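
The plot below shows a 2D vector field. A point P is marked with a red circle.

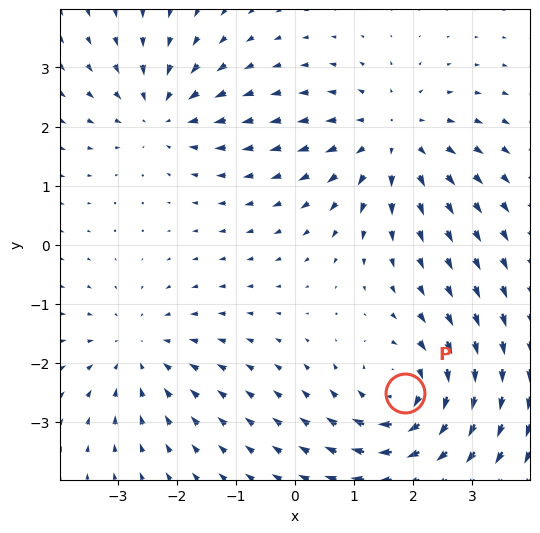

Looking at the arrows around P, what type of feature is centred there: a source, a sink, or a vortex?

At P (1.9, -2.5) the arrows circulate clockwise. Divergence ≈0, curl about -5 — near-zero divergence with nonzero curl is a vortex.

vortex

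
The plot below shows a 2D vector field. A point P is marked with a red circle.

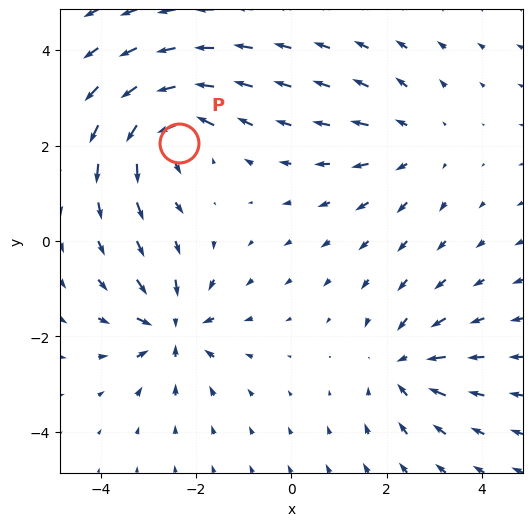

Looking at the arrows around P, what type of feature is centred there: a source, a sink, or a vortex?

At P (-2.4, 2.1) the arrows circulate counterclockwise. Divergence ≈0, curl about +6 — near-zero divergence with nonzero curl is a vortex.

vortex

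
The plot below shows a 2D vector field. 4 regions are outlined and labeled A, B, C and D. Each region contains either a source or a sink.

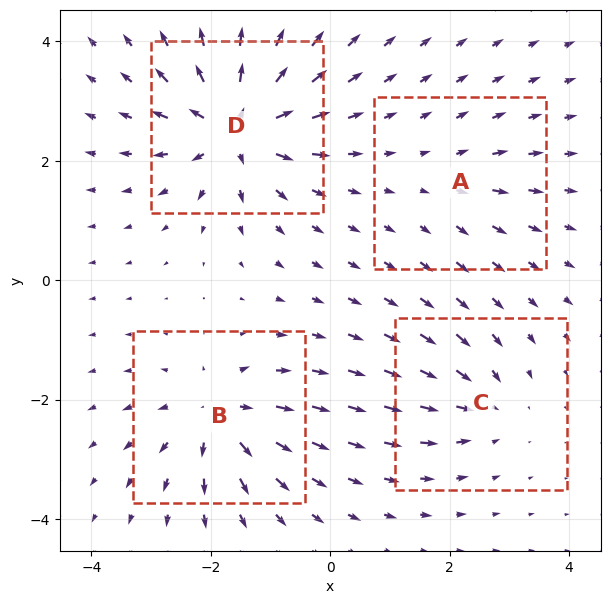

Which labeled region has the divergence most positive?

D

Divergence at each region's feature centre — A: about +3, B: about +6, C: about -4, D: about +9. Region D is most positive.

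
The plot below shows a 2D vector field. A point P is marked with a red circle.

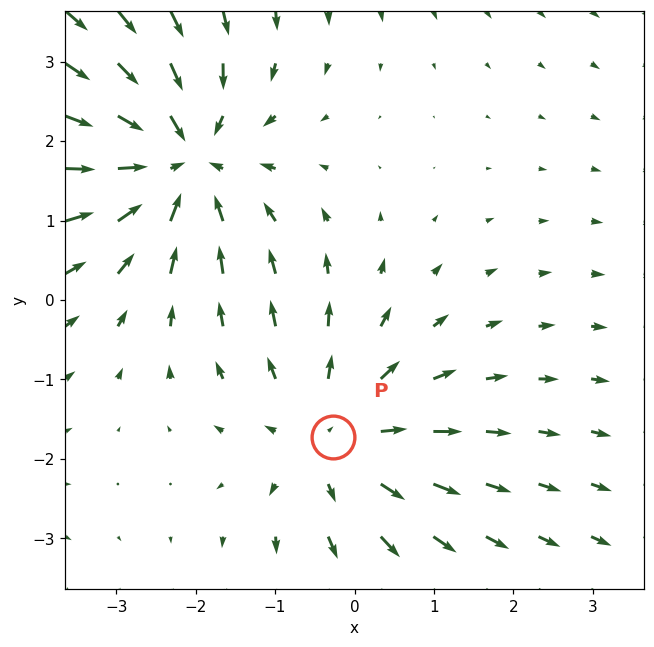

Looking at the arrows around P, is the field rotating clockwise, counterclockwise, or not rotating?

not rotating

Near P at (-0.3, -1.7) the arrows show no circulation. The curl there is ≈0.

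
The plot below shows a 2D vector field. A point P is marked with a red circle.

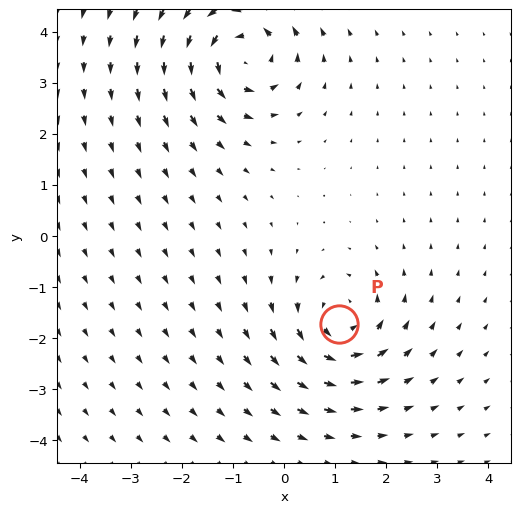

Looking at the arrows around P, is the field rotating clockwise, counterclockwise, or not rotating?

counterclockwise

Near P at (1.1, -1.7) the arrows circulate counterclockwise. The curl (z-component) there is about +4; positive curl means counterclockwise rotation.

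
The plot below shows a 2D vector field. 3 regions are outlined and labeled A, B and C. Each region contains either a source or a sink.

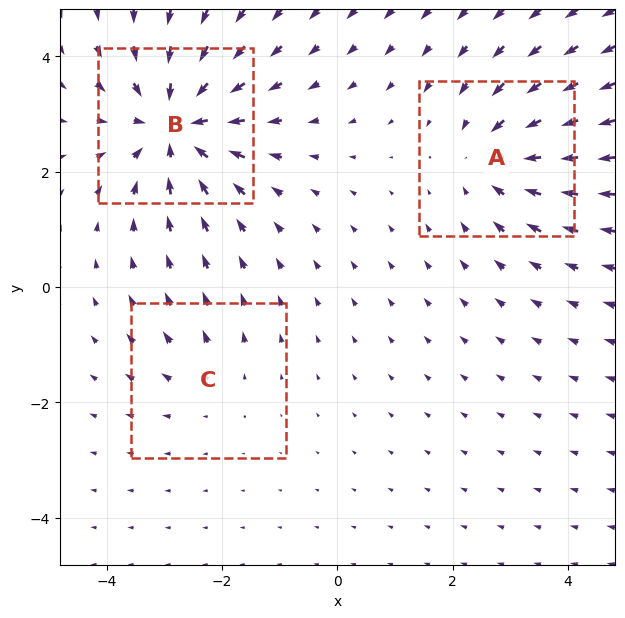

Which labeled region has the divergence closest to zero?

Divergence at each region's feature centre — A: about -3, B: about -5, C: about +2. Region C is closest to zero.

C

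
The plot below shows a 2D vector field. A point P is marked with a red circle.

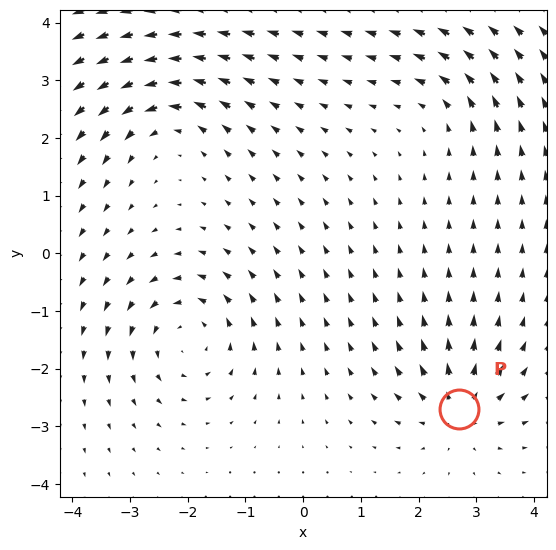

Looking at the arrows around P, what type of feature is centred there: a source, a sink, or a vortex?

source

At P (2.7, -2.7) the arrows spread outward. Divergence about +5, curl ≈0 — positive divergence with near-zero curl is a source.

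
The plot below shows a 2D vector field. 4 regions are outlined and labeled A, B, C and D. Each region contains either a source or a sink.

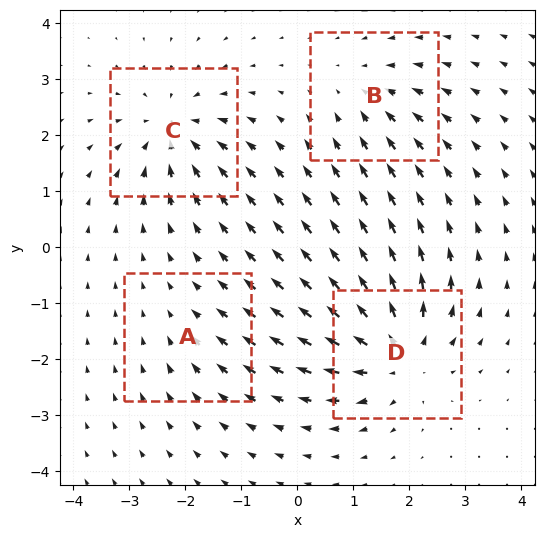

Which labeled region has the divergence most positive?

Divergence at each region's feature centre — A: about -2, B: about -4, C: about -6, D: about +7. Region D is most positive.

D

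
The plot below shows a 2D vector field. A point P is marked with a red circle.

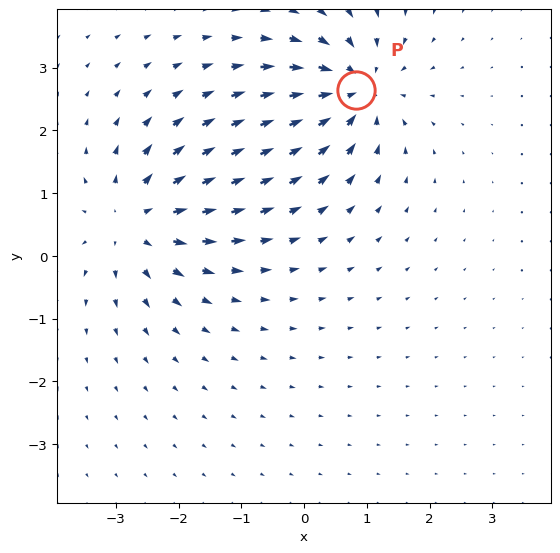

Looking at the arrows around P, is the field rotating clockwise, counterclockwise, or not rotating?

not rotating

Near P at (0.8, 2.6) the arrows show no circulation. The curl there is ≈0.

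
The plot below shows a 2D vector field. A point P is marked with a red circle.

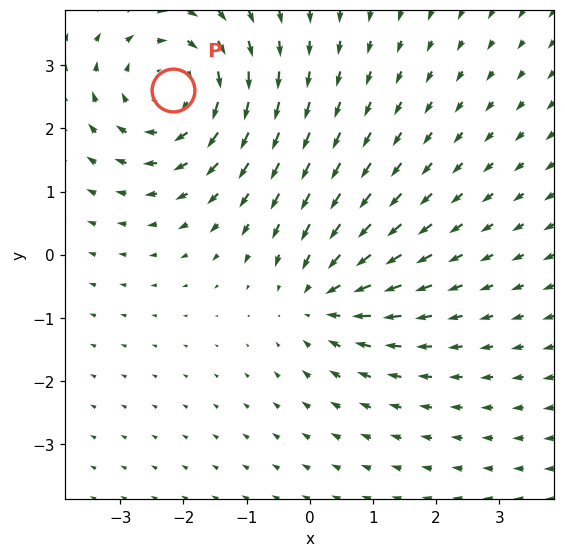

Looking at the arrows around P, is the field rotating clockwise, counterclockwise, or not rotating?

clockwise

Near P at (-2.2, 2.6) the arrows circulate clockwise. The curl (z-component) there is about -4; negative curl means clockwise rotation.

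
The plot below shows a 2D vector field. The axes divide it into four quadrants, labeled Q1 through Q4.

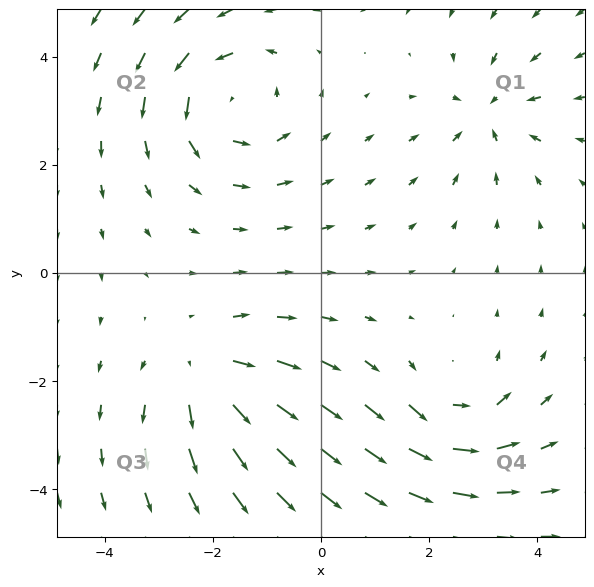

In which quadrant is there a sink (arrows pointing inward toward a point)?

The sink sits at approximately (3.1, 2.9), which lies in quadrant Q1. The divergence there is about -4, negative as expected for a sink.

Q1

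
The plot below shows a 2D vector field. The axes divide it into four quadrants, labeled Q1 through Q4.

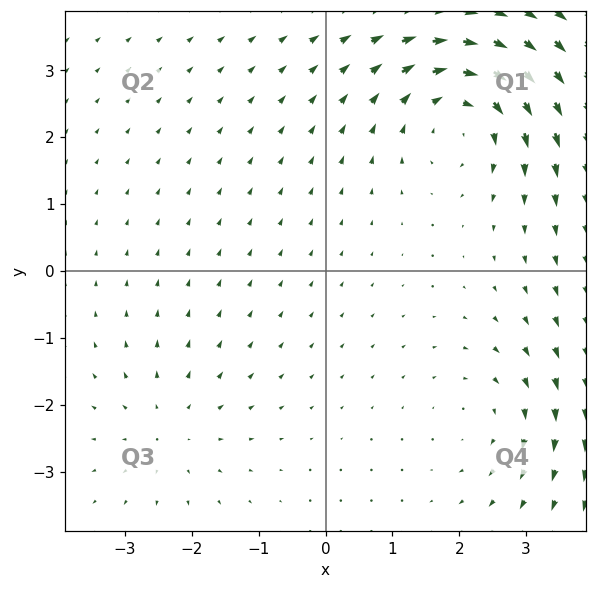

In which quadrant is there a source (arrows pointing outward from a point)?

The source sits at approximately (-2.3, -2.4), which lies in quadrant Q3. The divergence there is about +2, positive as expected for a source.

Q3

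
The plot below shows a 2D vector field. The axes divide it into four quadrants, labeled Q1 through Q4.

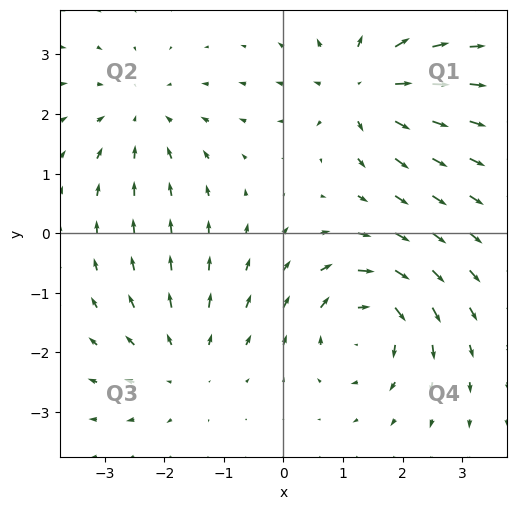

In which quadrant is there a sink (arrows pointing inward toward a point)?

The sink sits at approximately (-2.4, 2.0), which lies in quadrant Q2. The divergence there is about -4, negative as expected for a sink.

Q2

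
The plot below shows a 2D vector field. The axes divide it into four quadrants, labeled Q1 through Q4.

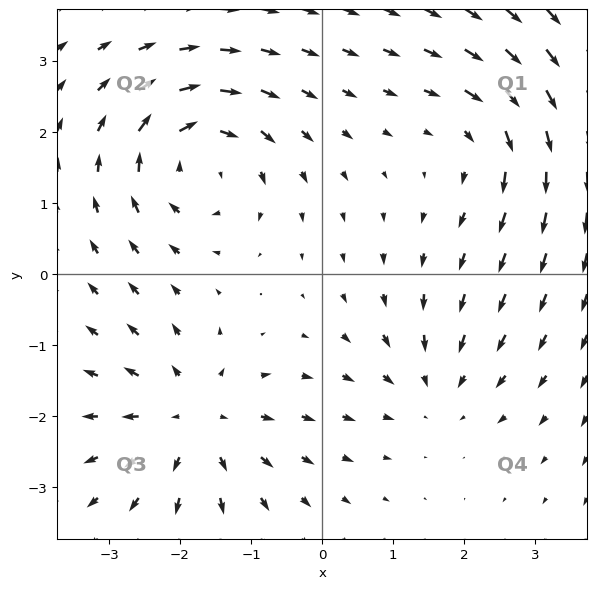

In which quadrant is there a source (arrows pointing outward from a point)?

Q3

The source sits at approximately (-1.8, -2.1), which lies in quadrant Q3. The divergence there is about +5, positive as expected for a source.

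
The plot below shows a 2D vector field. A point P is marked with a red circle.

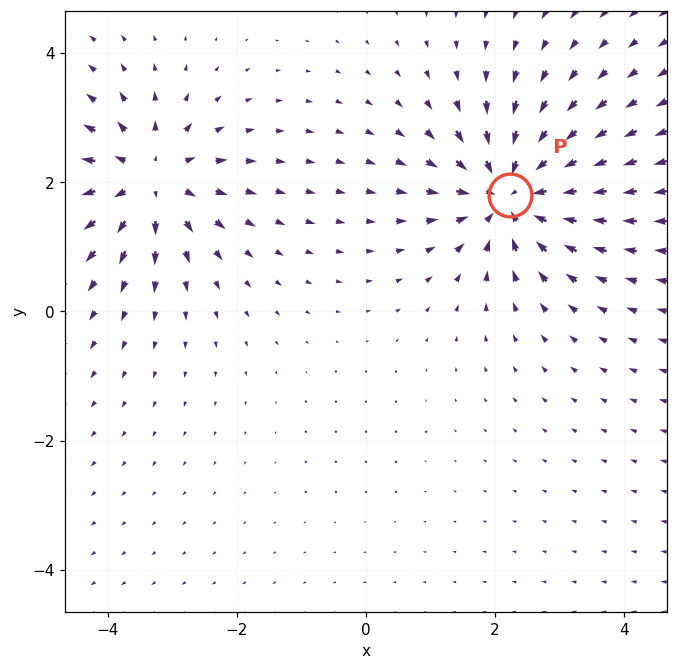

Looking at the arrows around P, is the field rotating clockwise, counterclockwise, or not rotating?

Near P at (2.2, 1.8) the arrows show no circulation. The curl there is ≈0.

not rotating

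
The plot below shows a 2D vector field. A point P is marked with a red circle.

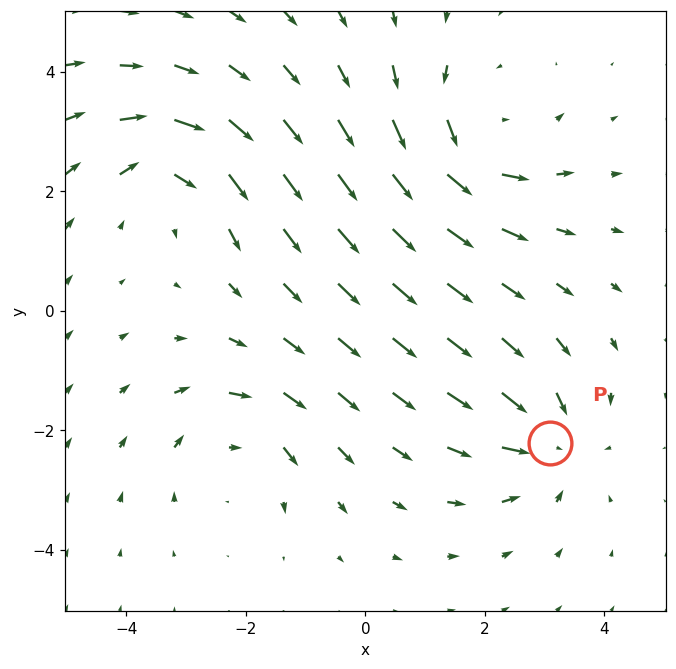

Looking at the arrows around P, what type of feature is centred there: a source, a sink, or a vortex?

At P (3.1, -2.2) the arrows converge inward. Divergence about -4, curl ≈0 — negative divergence with near-zero curl is a sink.

sink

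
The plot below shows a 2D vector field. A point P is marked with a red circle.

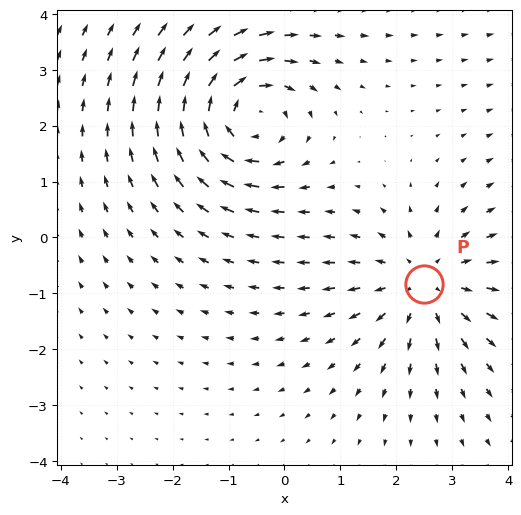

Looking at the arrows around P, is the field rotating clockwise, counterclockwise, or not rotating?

Near P at (2.5, -0.8) the arrows show no circulation. The curl there is ≈0.

not rotating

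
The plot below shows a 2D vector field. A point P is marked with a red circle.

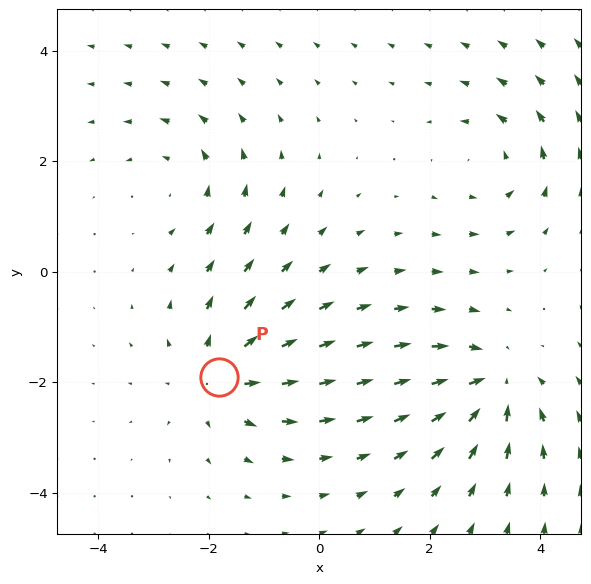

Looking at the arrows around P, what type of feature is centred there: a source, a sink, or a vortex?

source

At P (-1.8, -1.9) the arrows spread outward. Divergence about +5, curl ≈0 — positive divergence with near-zero curl is a source.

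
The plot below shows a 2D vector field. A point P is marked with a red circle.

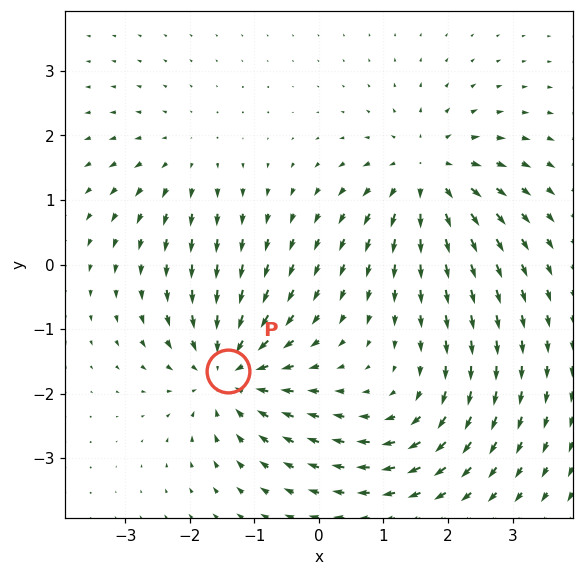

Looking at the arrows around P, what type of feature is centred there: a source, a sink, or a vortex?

sink

At P (-1.4, -1.7) the arrows converge inward. Divergence about -6, curl ≈0 — negative divergence with near-zero curl is a sink.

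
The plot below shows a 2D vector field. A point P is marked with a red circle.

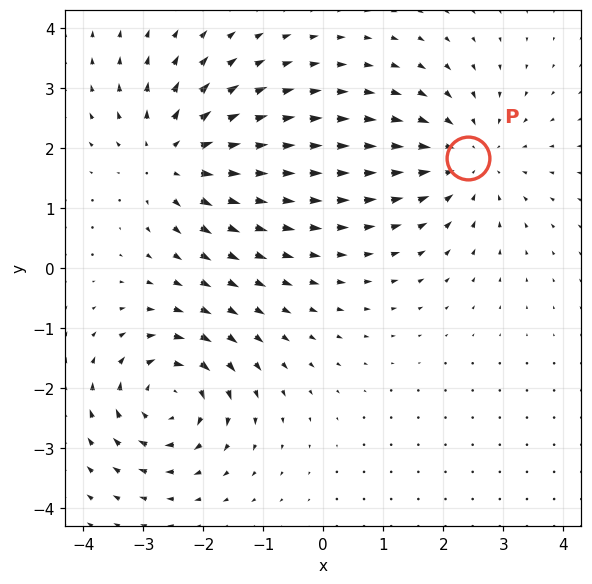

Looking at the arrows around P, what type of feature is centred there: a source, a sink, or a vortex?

At P (2.4, 1.8) the arrows converge inward. Divergence about -4, curl ≈0 — negative divergence with near-zero curl is a sink.

sink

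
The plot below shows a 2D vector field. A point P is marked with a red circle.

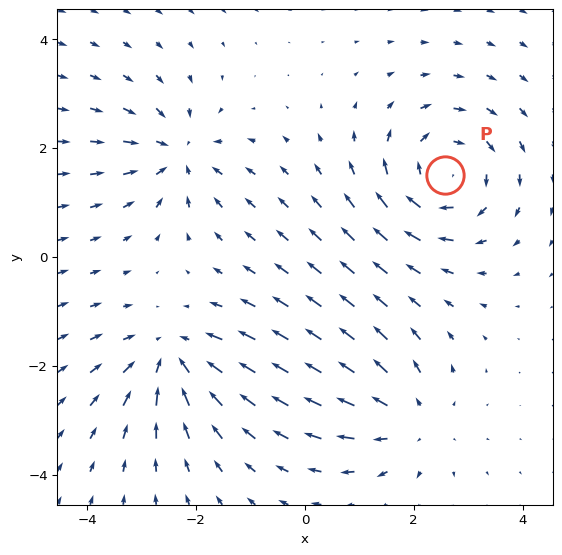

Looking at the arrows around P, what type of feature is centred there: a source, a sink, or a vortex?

vortex

At P (2.6, 1.5) the arrows circulate clockwise. Divergence ≈0, curl about -4 — near-zero divergence with nonzero curl is a vortex.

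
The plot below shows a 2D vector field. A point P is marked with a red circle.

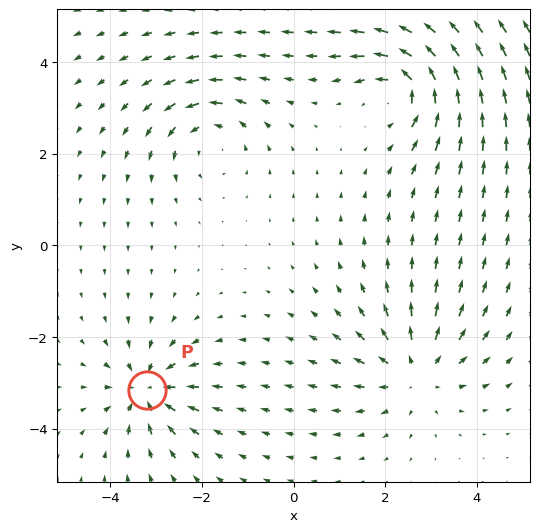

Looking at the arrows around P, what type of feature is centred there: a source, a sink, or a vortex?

sink

At P (-3.2, -3.2) the arrows converge inward. Divergence about -5, curl ≈0 — negative divergence with near-zero curl is a sink.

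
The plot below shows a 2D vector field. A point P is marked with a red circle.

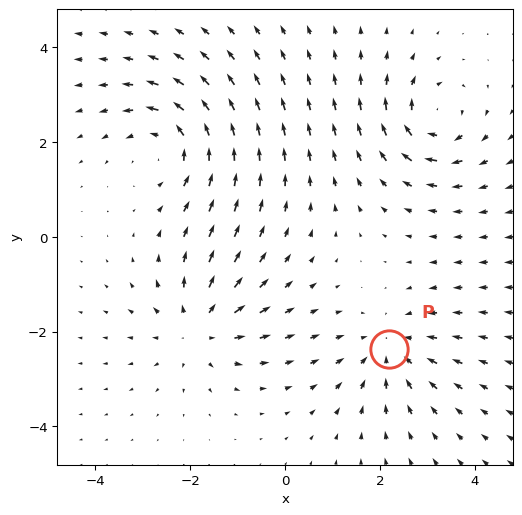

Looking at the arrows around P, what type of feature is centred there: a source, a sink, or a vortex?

sink

At P (2.2, -2.4) the arrows converge inward. Divergence about -4, curl ≈0 — negative divergence with near-zero curl is a sink.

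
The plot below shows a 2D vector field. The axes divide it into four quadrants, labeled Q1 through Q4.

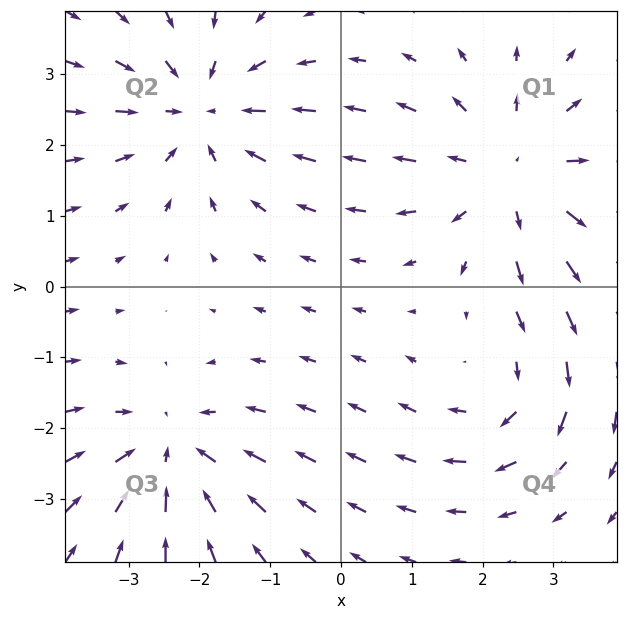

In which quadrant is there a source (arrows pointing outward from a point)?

The source sits at approximately (2.5, 1.6), which lies in quadrant Q1. The divergence there is about +3, positive as expected for a source.

Q1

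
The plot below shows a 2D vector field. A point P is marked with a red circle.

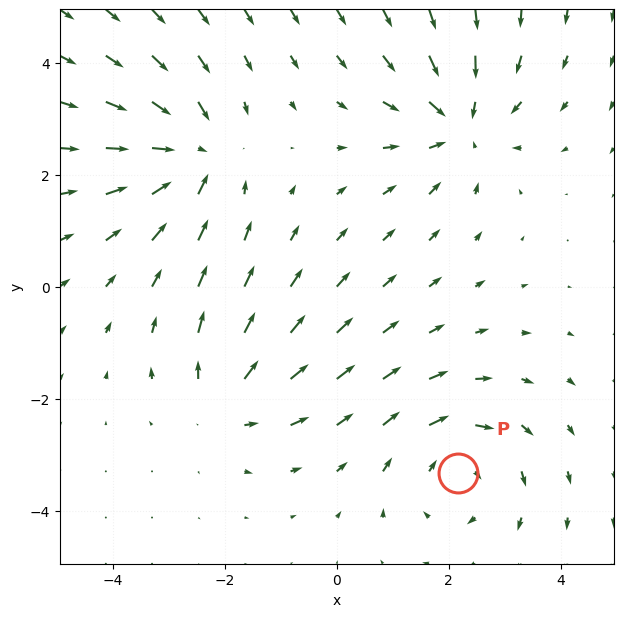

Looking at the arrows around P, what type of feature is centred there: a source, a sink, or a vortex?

At P (2.2, -3.3) the arrows circulate clockwise. Divergence ≈0, curl about -4 — near-zero divergence with nonzero curl is a vortex.

vortex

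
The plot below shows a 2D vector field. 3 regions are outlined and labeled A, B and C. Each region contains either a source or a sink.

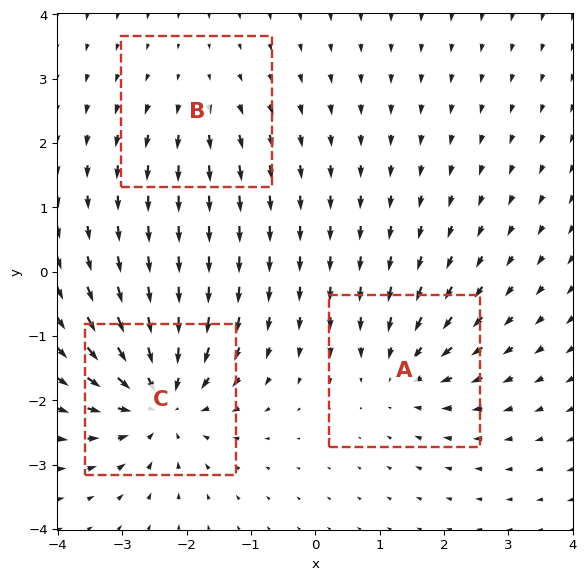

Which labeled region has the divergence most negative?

C

Divergence at each region's feature centre — A: about -3, B: about +2, C: about -5. Region C is most negative.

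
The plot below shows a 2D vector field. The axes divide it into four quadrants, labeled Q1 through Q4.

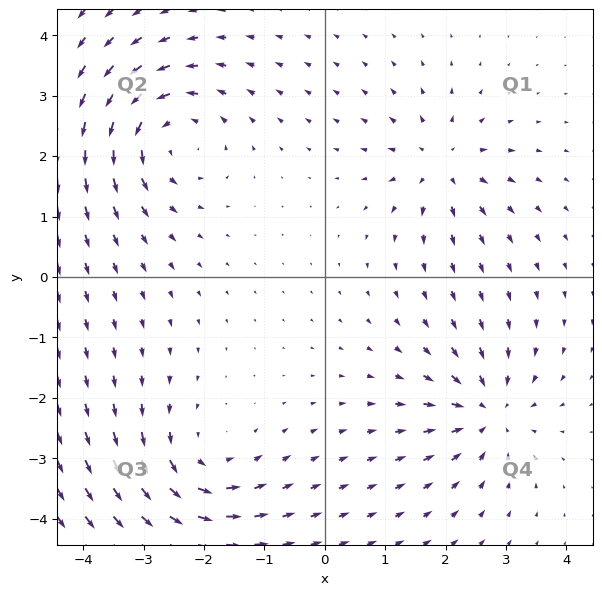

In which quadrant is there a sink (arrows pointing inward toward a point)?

Q4

The sink sits at approximately (2.7, -2.2), which lies in quadrant Q4. The divergence there is about -5, negative as expected for a sink.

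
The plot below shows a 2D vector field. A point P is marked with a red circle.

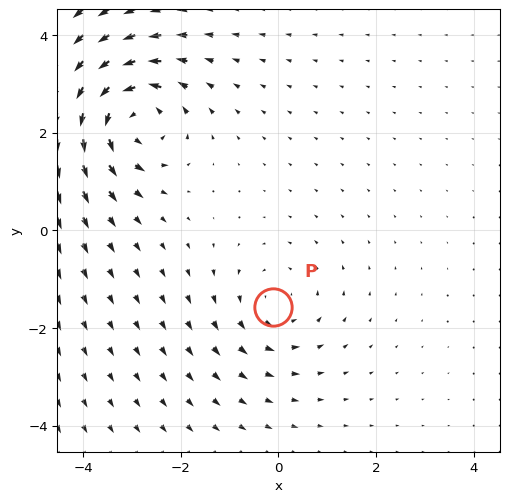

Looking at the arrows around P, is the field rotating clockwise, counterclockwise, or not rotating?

counterclockwise

Near P at (-0.1, -1.6) the arrows circulate counterclockwise. The curl (z-component) there is about +2; positive curl means counterclockwise rotation.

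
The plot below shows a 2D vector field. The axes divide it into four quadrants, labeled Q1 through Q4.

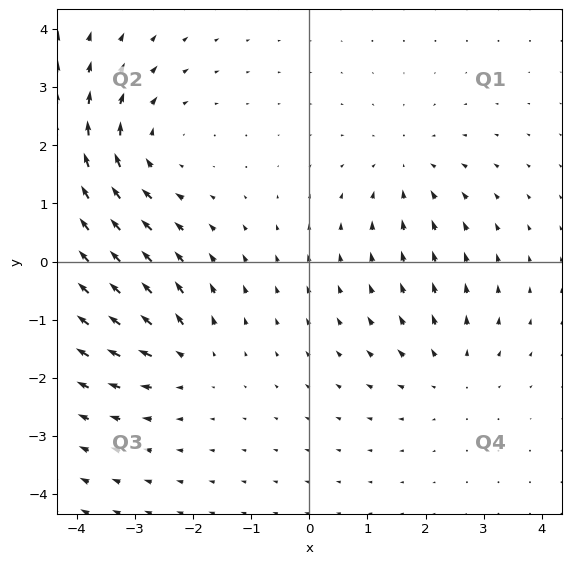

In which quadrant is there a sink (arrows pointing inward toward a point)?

Q1

The sink sits at approximately (1.7, 1.6), which lies in quadrant Q1. The divergence there is about -3, negative as expected for a sink.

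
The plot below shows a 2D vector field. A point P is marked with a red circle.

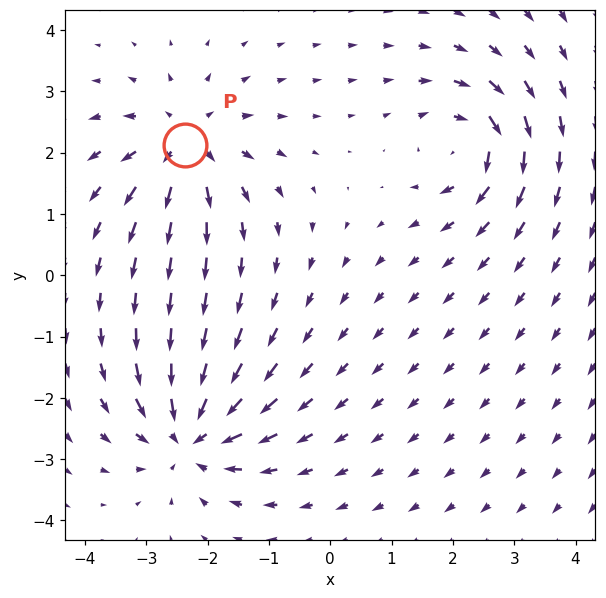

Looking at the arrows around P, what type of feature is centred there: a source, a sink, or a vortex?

source

At P (-2.4, 2.1) the arrows spread outward. Divergence about +5, curl ≈0 — positive divergence with near-zero curl is a source.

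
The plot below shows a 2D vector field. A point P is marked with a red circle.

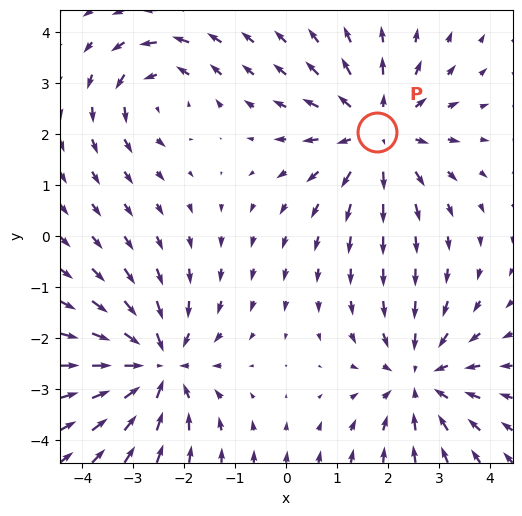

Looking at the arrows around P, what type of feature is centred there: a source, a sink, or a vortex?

source

At P (1.8, 2.1) the arrows spread outward. Divergence about +4, curl ≈0 — positive divergence with near-zero curl is a source.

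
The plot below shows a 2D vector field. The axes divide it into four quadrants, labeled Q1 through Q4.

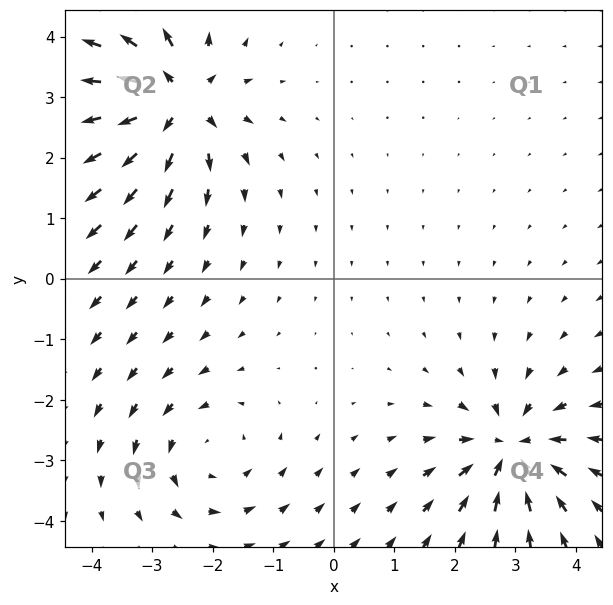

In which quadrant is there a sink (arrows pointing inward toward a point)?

Q4

The sink sits at approximately (2.9, -2.8), which lies in quadrant Q4. The divergence there is about -4, negative as expected for a sink.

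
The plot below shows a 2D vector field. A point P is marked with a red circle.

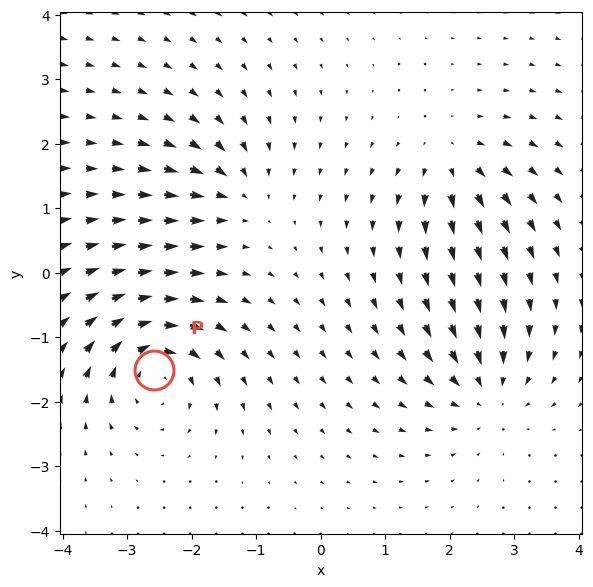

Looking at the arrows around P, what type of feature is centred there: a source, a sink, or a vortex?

vortex

At P (-2.6, -1.5) the arrows circulate clockwise. Divergence ≈0, curl about -7 — near-zero divergence with nonzero curl is a vortex.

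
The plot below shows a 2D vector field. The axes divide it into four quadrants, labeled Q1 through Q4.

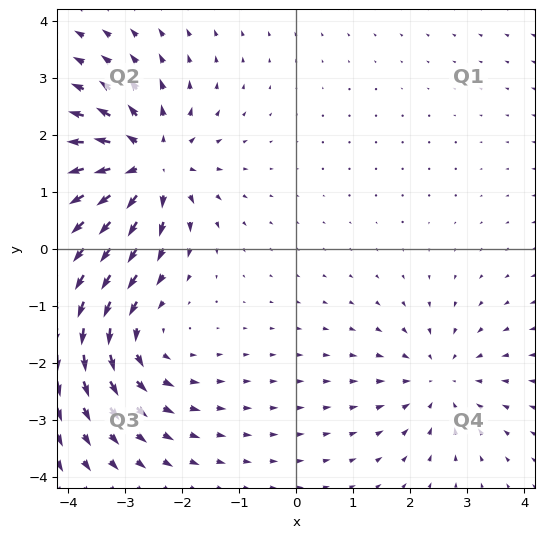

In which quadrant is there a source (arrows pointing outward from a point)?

Q2

The source sits at approximately (-2.6, 1.5), which lies in quadrant Q2. The divergence there is about +5, positive as expected for a source.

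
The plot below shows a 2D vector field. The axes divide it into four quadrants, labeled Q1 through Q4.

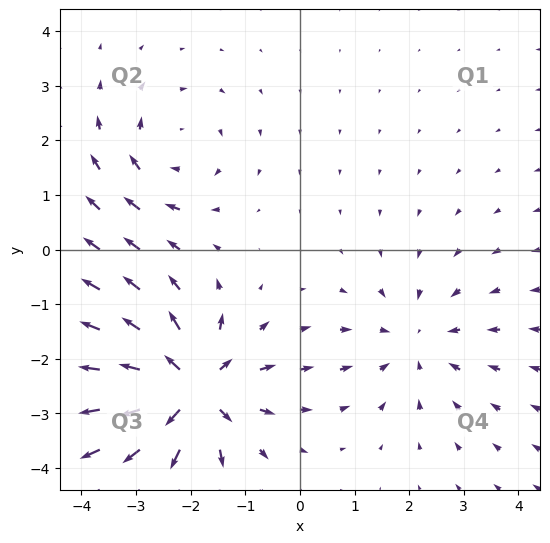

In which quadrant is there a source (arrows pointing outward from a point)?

The source sits at approximately (-2.0, -2.5), which lies in quadrant Q3. The divergence there is about +6, positive as expected for a source.

Q3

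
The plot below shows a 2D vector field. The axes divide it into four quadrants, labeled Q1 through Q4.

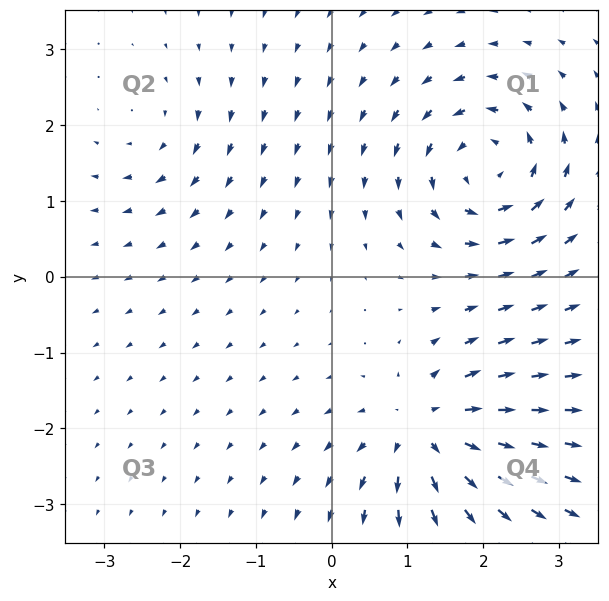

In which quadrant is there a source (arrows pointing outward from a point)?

Q4

The source sits at approximately (1.3, -2.0), which lies in quadrant Q4. The divergence there is about +6, positive as expected for a source.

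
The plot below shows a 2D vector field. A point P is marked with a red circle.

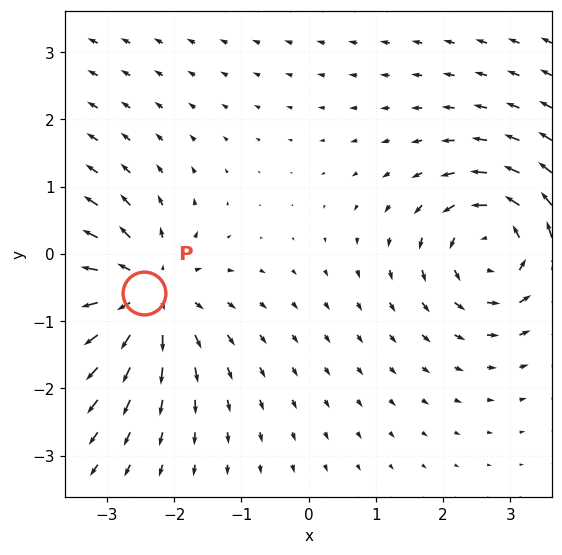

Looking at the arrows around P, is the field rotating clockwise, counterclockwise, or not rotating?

Near P at (-2.4, -0.6) the arrows show no circulation. The curl there is ≈0.

not rotating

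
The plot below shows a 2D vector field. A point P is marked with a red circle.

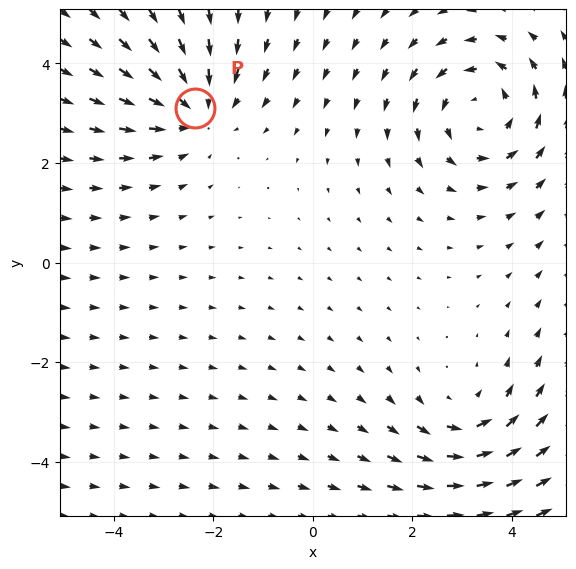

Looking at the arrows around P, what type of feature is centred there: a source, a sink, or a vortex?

sink

At P (-2.4, 3.1) the arrows converge inward. Divergence about -3, curl ≈0 — negative divergence with near-zero curl is a sink.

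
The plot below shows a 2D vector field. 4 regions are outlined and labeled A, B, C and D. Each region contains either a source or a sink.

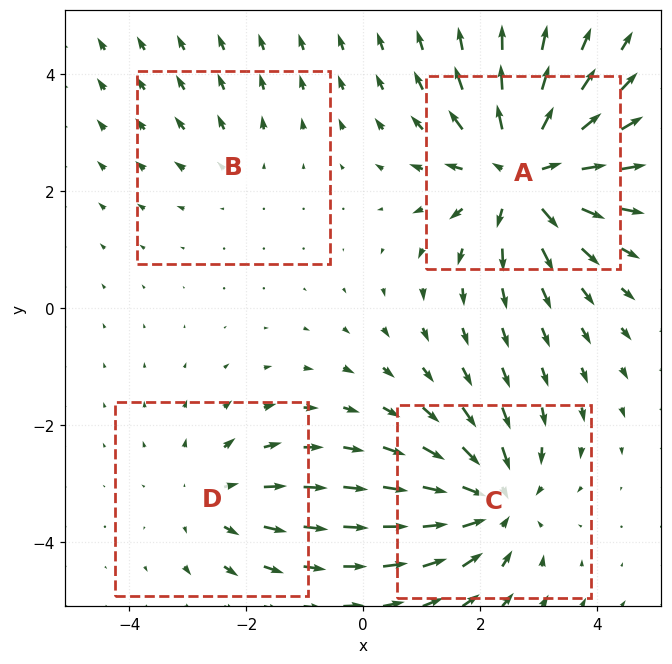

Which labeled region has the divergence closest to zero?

B

Divergence at each region's feature centre — A: about +7, B: about +2, C: about -5, D: about +3. Region B is closest to zero.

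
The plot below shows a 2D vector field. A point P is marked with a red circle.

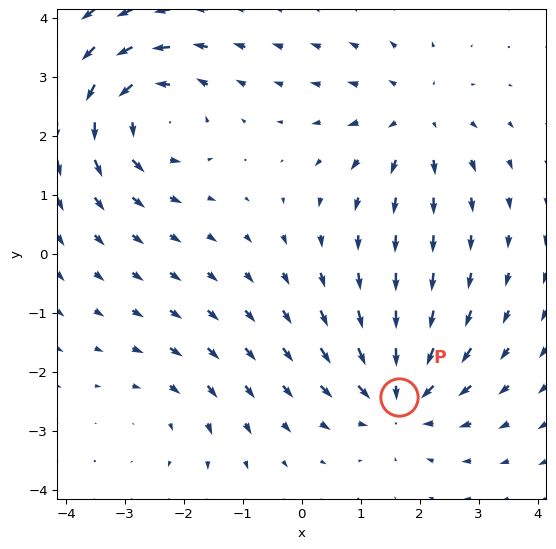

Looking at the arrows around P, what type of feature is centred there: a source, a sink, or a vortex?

At P (1.6, -2.4) the arrows converge inward. Divergence about -5, curl ≈0 — negative divergence with near-zero curl is a sink.

sink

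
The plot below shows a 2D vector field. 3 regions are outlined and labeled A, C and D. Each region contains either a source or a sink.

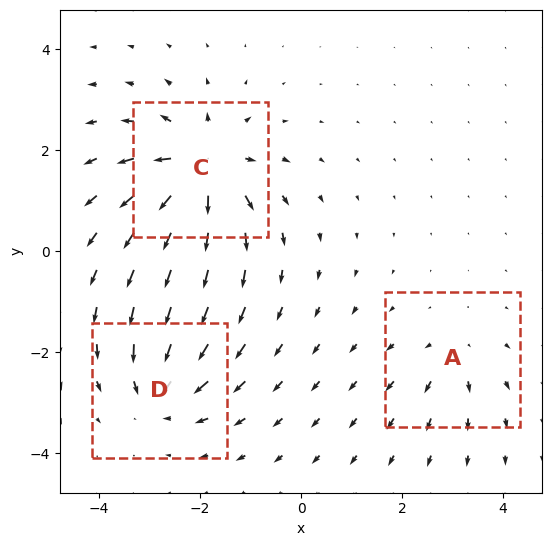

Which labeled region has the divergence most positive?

Divergence at each region's feature centre — A: about +2, C: about +6, D: about -4. Region C is most positive.

C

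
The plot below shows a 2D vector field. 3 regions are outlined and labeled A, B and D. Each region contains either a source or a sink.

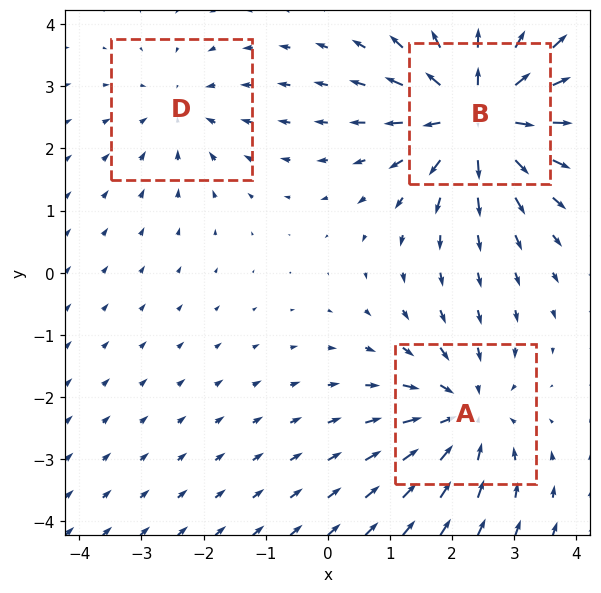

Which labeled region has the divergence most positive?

B

Divergence at each region's feature centre — A: about -3, B: about +5, D: about -2. Region B is most positive.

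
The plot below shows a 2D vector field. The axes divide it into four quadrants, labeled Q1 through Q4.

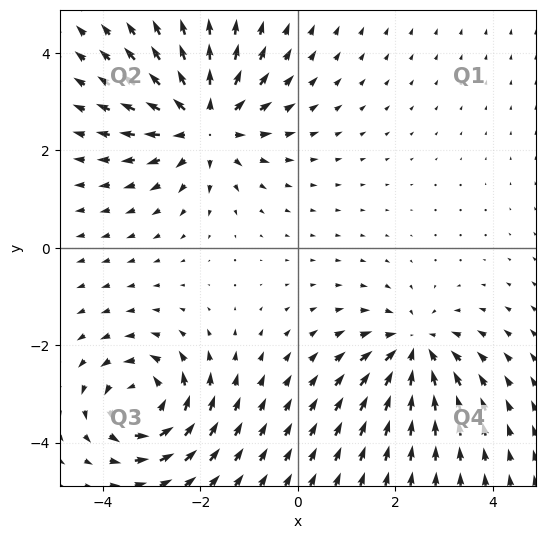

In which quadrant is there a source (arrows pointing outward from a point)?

The source sits at approximately (-1.9, 2.6), which lies in quadrant Q2. The divergence there is about +5, positive as expected for a source.

Q2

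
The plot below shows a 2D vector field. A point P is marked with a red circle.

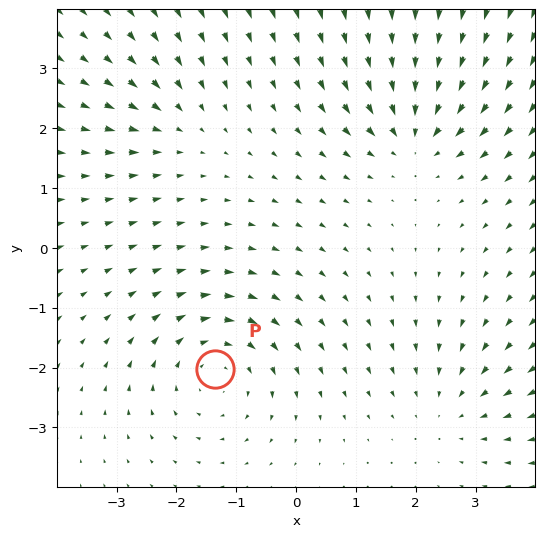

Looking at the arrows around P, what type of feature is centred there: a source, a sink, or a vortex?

At P (-1.4, -2.0) the arrows circulate clockwise. Divergence ≈0, curl about -4 — near-zero divergence with nonzero curl is a vortex.

vortex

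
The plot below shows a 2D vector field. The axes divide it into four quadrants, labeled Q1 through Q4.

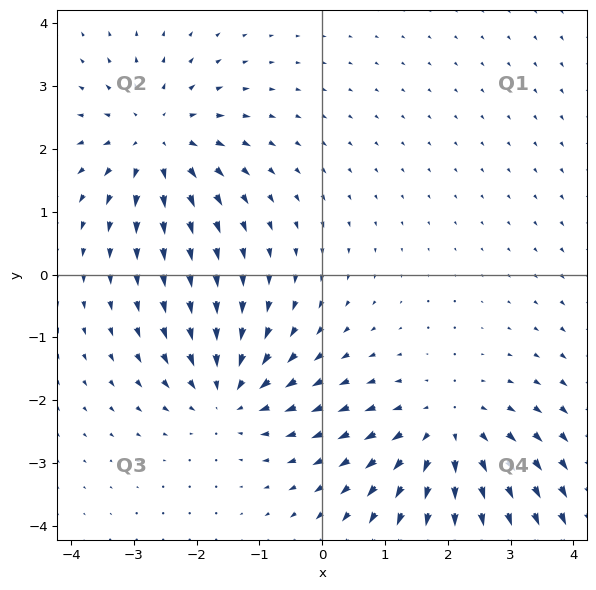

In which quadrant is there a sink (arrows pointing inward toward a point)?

The sink sits at approximately (-1.5, -1.9), which lies in quadrant Q3. The divergence there is about -4, negative as expected for a sink.

Q3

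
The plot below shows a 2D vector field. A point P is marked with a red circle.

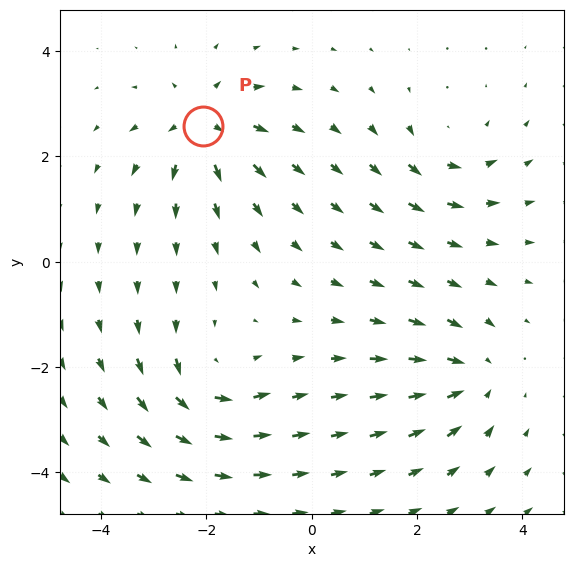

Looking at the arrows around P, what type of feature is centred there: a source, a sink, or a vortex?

At P (-2.1, 2.6) the arrows spread outward. Divergence about +6, curl ≈0 — positive divergence with near-zero curl is a source.

source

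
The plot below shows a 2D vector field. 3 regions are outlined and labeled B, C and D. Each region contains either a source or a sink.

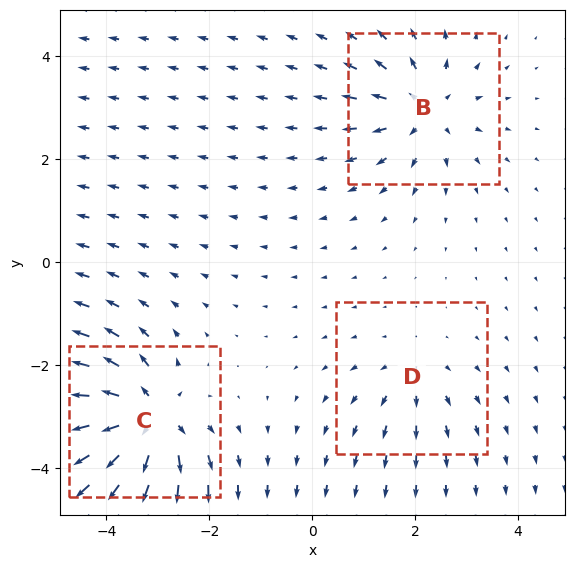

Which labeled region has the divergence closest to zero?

Divergence at each region's feature centre — B: about +4, C: about +6, D: about +2. Region D is closest to zero.

D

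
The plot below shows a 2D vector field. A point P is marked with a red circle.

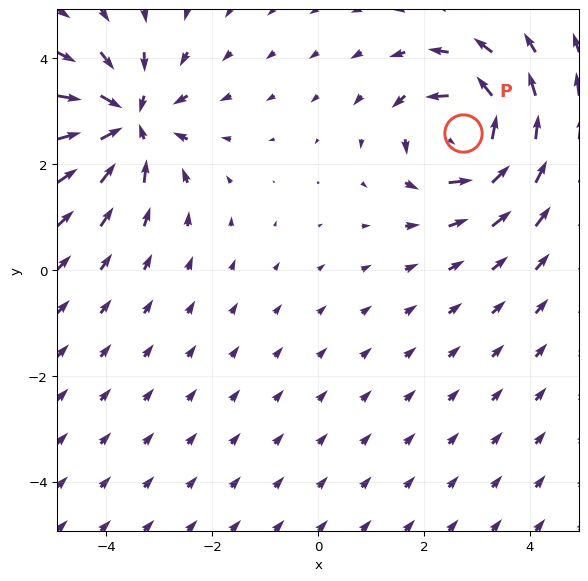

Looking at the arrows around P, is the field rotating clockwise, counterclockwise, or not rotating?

counterclockwise

Near P at (2.7, 2.6) the arrows circulate counterclockwise. The curl (z-component) there is about +5; positive curl means counterclockwise rotation.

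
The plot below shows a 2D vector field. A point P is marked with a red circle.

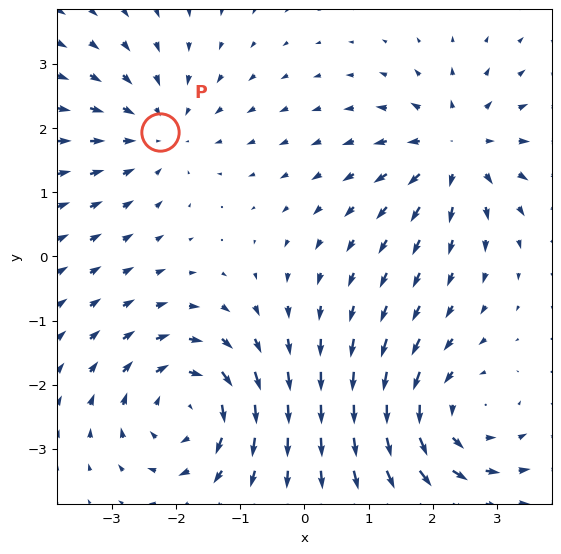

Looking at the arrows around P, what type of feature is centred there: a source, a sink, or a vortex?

sink

At P (-2.3, 1.9) the arrows converge inward. Divergence about -3, curl ≈0 — negative divergence with near-zero curl is a sink.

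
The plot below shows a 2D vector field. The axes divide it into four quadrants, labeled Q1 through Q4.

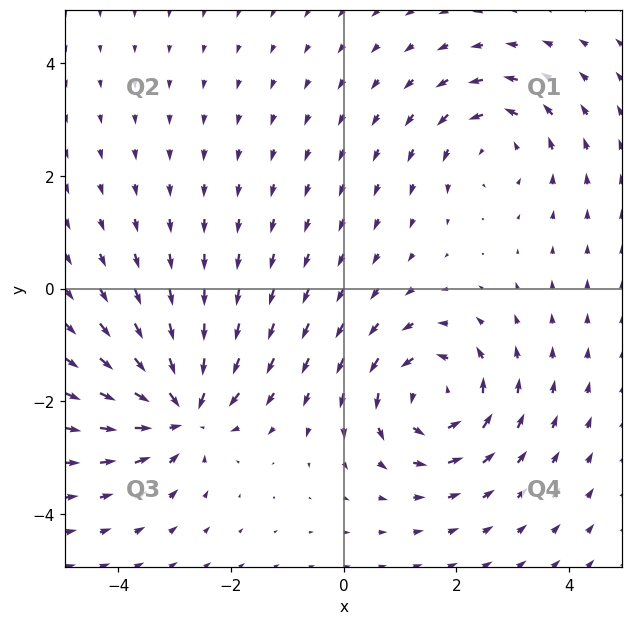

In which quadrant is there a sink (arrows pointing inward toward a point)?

The sink sits at approximately (-2.9, -2.2), which lies in quadrant Q3. The divergence there is about -6, negative as expected for a sink.

Q3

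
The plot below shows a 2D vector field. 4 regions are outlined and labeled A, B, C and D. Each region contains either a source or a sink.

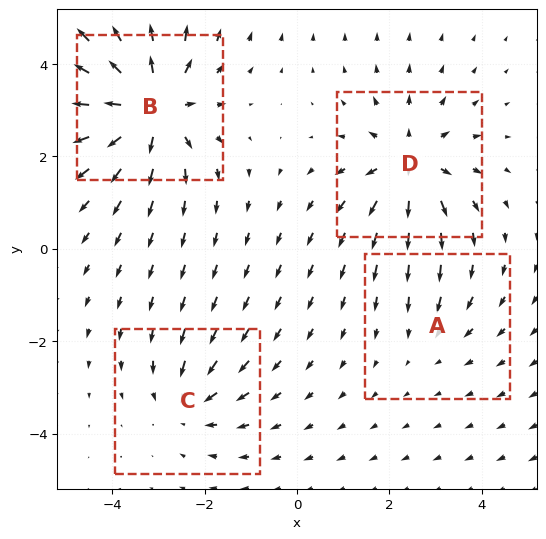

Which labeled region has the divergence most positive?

B

Divergence at each region's feature centre — A: about -2, B: about +7, C: about -3, D: about +5. Region B is most positive.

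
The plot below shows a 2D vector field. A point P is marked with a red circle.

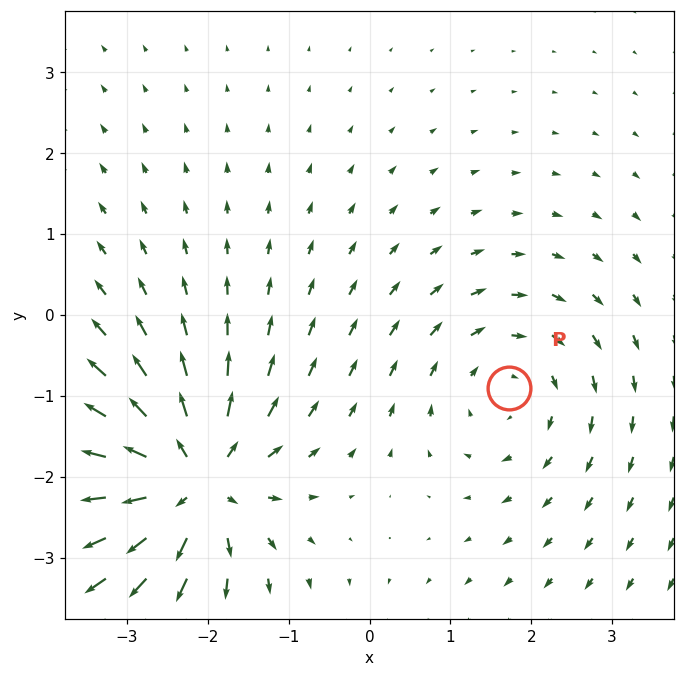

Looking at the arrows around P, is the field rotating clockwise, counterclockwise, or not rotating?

clockwise

Near P at (1.7, -0.9) the arrows circulate clockwise. The curl (z-component) there is about -2; negative curl means clockwise rotation.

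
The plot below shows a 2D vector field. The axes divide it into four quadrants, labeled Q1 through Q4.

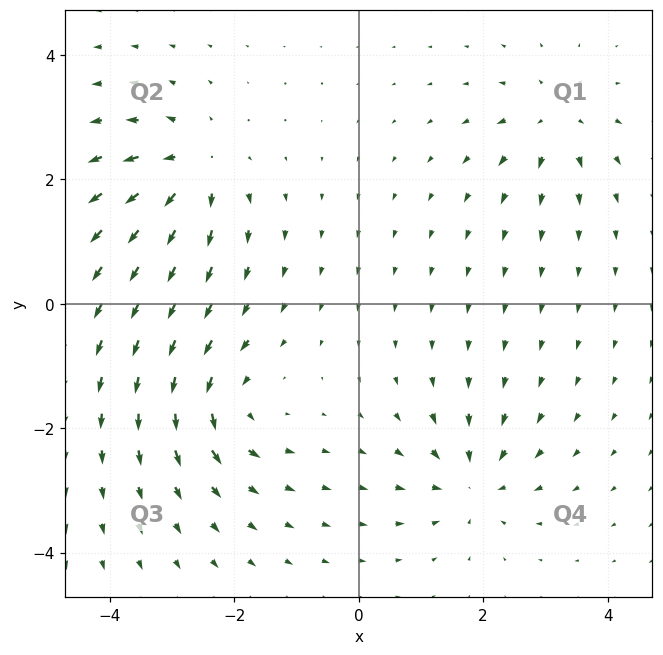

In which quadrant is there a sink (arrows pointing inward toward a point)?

The sink sits at approximately (1.8, -2.9), which lies in quadrant Q4. The divergence there is about -4, negative as expected for a sink.

Q4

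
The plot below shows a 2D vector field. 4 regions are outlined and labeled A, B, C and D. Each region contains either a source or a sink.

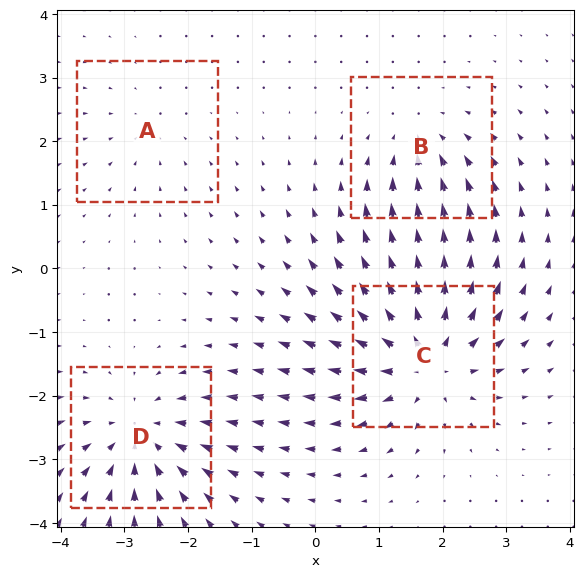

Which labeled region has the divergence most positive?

Divergence at each region's feature centre — A: about -2, B: about -4, C: about +7, D: about -6. Region C is most positive.

C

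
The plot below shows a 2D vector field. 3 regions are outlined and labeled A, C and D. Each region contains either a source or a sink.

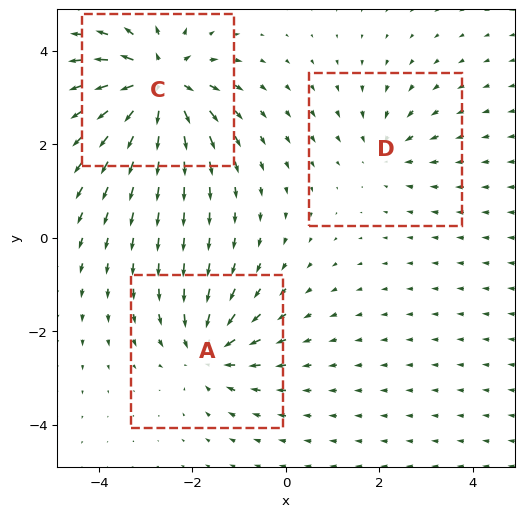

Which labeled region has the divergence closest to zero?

Divergence at each region's feature centre — A: about -4, C: about +6, D: about -2. Region D is closest to zero.

D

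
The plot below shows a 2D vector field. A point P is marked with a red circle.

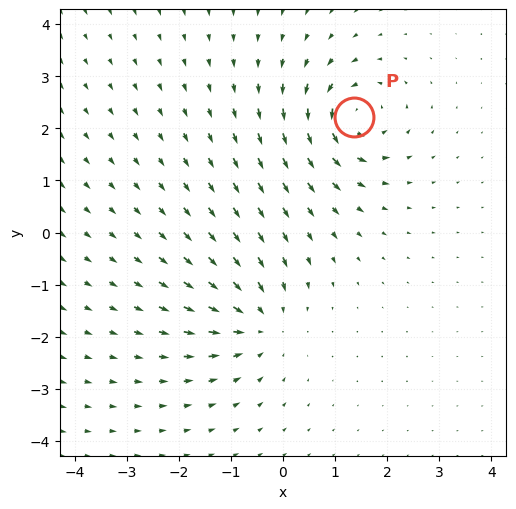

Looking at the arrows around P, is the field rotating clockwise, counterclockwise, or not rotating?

counterclockwise

Near P at (1.4, 2.2) the arrows circulate counterclockwise. The curl (z-component) there is about +7; positive curl means counterclockwise rotation.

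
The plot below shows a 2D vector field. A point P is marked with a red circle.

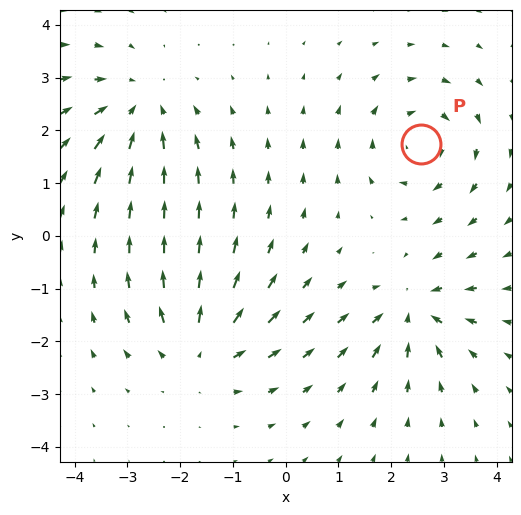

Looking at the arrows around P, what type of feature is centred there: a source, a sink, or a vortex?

vortex

At P (2.6, 1.7) the arrows circulate clockwise. Divergence ≈0, curl about -4 — near-zero divergence with nonzero curl is a vortex.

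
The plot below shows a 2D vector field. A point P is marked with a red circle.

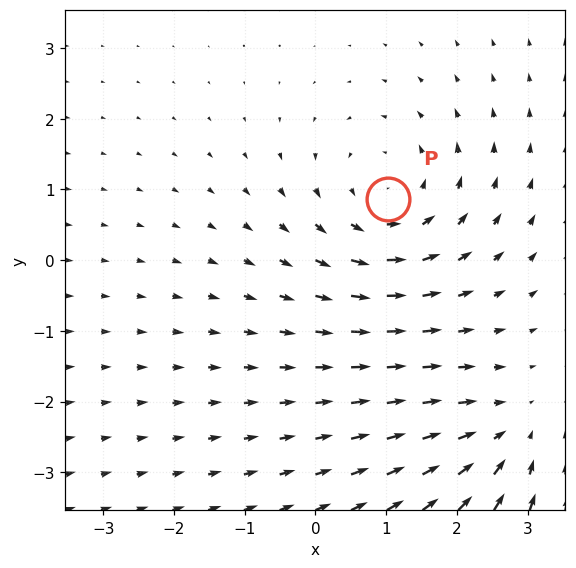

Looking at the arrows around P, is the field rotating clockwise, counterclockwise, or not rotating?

Near P at (1.0, 0.9) the arrows circulate counterclockwise. The curl (z-component) there is about +3; positive curl means counterclockwise rotation.

counterclockwise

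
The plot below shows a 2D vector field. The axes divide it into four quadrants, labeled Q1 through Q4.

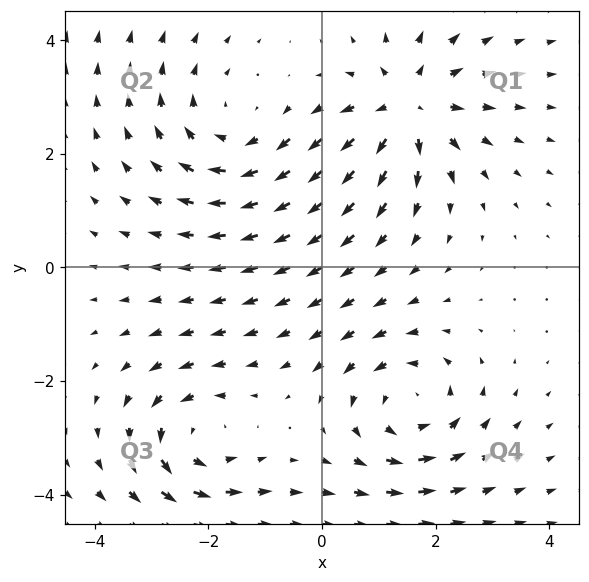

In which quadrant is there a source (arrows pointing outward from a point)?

Q1

The source sits at approximately (1.5, 2.8), which lies in quadrant Q1. The divergence there is about +5, positive as expected for a source.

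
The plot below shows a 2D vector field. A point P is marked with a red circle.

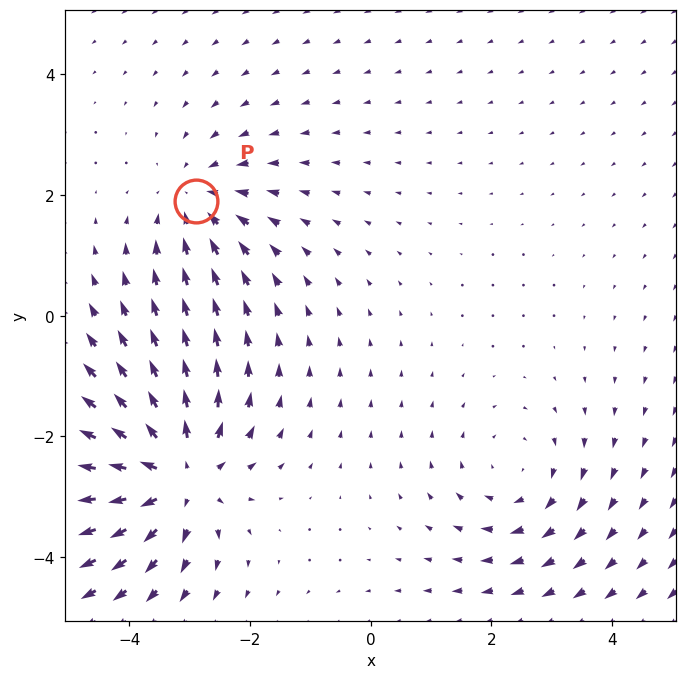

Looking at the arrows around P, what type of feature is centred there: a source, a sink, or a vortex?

sink

At P (-2.9, 1.9) the arrows converge inward. Divergence about -3, curl ≈0 — negative divergence with near-zero curl is a sink.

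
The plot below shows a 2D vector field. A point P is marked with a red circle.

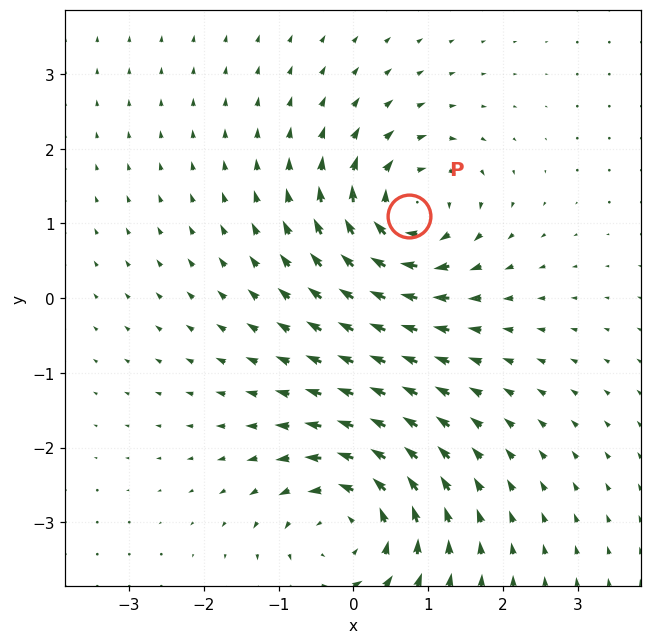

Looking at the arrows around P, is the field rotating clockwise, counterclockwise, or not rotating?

Near P at (0.7, 1.1) the arrows circulate clockwise. The curl (z-component) there is about -4; negative curl means clockwise rotation.

clockwise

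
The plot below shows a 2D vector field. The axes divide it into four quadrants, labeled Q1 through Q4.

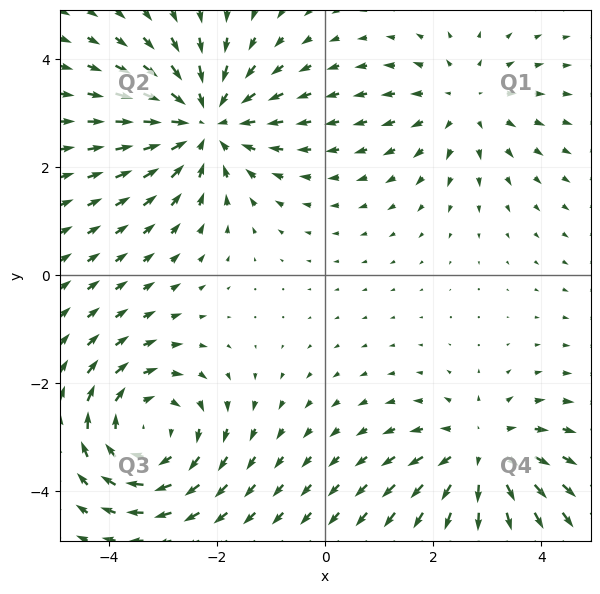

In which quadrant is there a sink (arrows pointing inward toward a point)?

The sink sits at approximately (-2.2, 2.8), which lies in quadrant Q2. The divergence there is about -4, negative as expected for a sink.

Q2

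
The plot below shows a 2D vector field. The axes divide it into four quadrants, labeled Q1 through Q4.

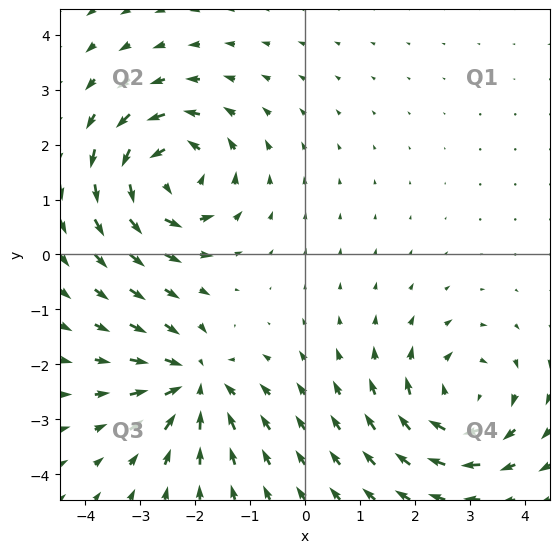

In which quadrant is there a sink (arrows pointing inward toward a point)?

Q3

The sink sits at approximately (-2.0, -2.4), which lies in quadrant Q3. The divergence there is about -4, negative as expected for a sink.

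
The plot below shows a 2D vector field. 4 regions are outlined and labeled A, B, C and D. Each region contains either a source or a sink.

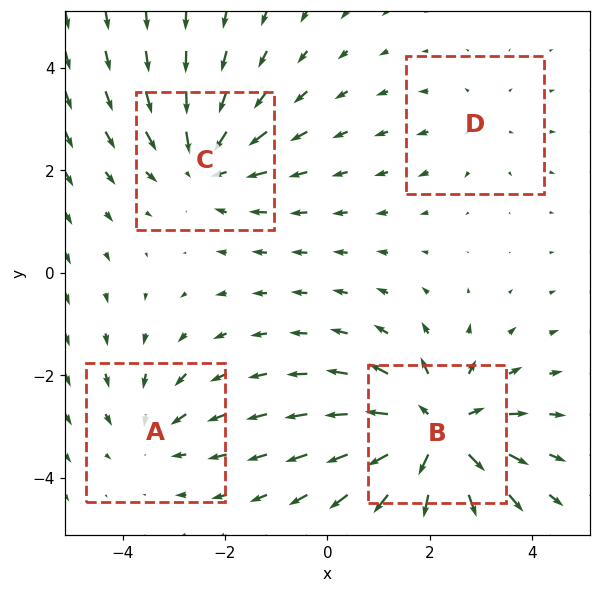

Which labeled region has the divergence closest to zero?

Divergence at each region's feature centre — A: about -3, B: about +6, C: about -4, D: about +2. Region D is closest to zero.

D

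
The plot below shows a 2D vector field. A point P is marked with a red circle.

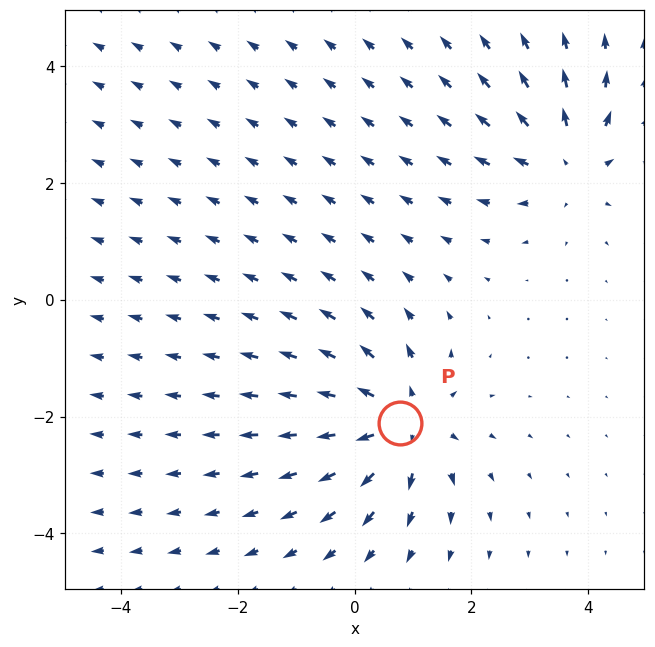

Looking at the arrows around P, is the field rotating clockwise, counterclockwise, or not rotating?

not rotating

Near P at (0.8, -2.1) the arrows show no circulation. The curl there is ≈0.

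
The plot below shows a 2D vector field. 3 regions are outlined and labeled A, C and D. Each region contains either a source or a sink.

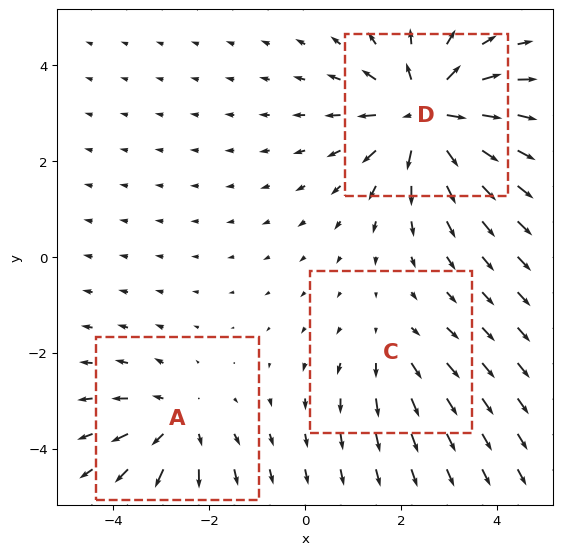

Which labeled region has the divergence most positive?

Divergence at each region's feature centre — A: about +3, C: about +2, D: about +5. Region D is most positive.

D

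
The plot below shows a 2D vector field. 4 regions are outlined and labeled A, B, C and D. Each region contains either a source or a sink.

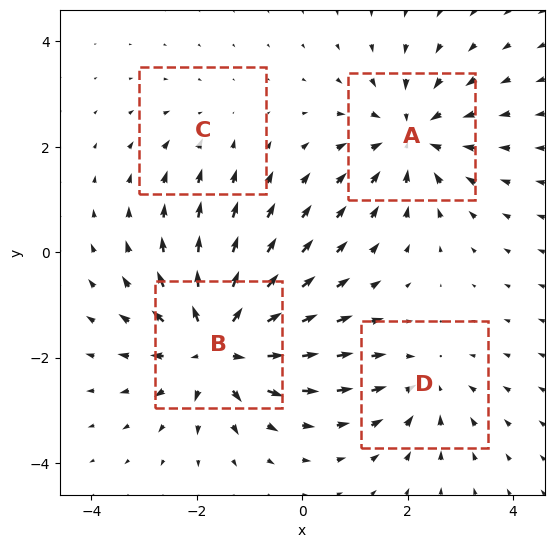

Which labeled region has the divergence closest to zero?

C

Divergence at each region's feature centre — A: about -5, B: about +7, C: about -2, D: about -3. Region C is closest to zero.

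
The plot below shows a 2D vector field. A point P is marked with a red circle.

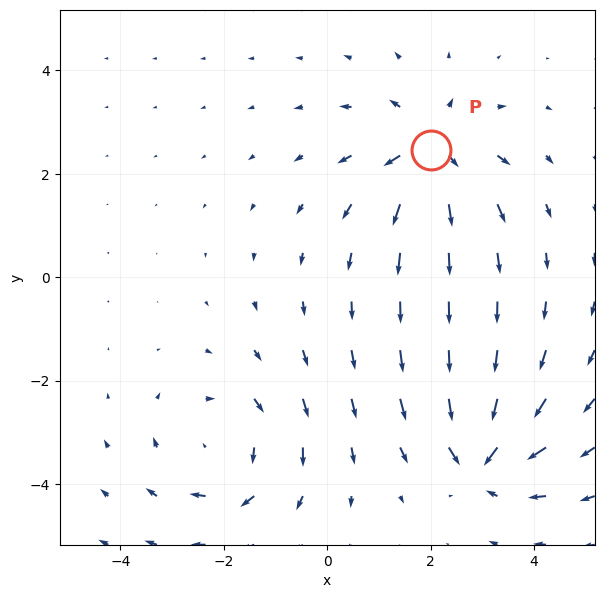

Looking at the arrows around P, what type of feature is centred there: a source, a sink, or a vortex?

source

At P (2.0, 2.5) the arrows spread outward. Divergence about +5, curl ≈0 — positive divergence with near-zero curl is a source.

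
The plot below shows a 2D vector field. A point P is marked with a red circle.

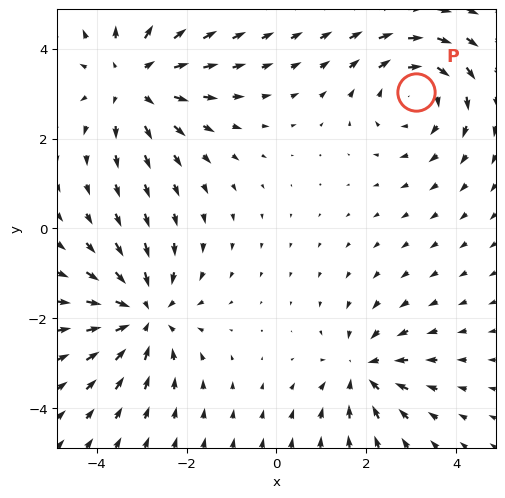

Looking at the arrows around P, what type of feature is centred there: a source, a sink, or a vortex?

vortex

At P (3.1, 3.0) the arrows circulate clockwise. Divergence ≈0, curl about -3 — near-zero divergence with nonzero curl is a vortex.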